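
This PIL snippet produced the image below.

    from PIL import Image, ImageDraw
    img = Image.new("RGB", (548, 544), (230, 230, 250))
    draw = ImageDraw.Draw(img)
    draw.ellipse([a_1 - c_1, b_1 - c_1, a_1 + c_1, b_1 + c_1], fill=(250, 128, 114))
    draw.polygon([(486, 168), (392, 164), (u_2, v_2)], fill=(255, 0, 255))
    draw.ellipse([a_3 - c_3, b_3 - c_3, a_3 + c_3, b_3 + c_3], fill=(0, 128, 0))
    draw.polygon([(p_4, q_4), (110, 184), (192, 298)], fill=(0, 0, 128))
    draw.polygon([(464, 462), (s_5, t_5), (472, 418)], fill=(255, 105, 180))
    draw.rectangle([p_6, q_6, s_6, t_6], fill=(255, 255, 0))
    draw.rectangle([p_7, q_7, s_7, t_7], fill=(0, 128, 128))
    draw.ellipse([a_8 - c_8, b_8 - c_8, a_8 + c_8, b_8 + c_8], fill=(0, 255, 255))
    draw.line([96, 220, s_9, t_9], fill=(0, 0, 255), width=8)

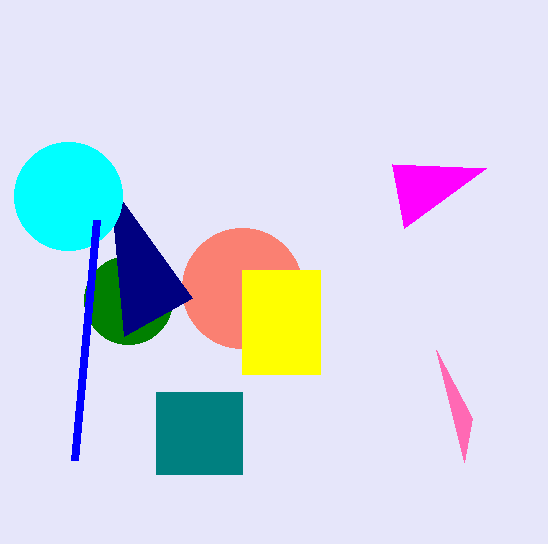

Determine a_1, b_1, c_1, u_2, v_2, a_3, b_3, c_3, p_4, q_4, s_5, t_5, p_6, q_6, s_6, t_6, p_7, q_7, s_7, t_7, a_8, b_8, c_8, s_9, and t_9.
a_1 = 242
b_1 = 288
c_1 = 60
u_2 = 404
v_2 = 228
a_3 = 128
b_3 = 300
c_3 = 44
p_4 = 124
q_4 = 336
s_5 = 436
t_5 = 350
p_6 = 242
q_6 = 270
s_6 = 320
t_6 = 374
p_7 = 156
q_7 = 392
s_7 = 242
t_7 = 474
a_8 = 68
b_8 = 196
c_8 = 54
s_9 = 74
t_9 = 460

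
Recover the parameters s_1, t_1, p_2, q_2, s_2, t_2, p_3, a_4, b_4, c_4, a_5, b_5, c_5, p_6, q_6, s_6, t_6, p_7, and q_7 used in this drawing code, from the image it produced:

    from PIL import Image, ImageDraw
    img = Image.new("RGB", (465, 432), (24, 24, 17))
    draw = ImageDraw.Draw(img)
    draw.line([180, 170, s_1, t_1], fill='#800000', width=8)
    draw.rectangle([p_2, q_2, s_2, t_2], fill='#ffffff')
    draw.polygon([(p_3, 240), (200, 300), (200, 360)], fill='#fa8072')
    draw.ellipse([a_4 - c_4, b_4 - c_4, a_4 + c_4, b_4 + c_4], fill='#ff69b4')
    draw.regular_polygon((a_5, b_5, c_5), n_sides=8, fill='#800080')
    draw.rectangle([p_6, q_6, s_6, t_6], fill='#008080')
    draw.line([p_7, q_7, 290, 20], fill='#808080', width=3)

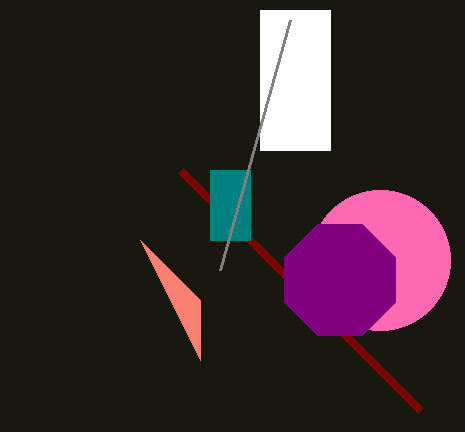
s_1 = 420; t_1 = 410; p_2 = 260; q_2 = 10; s_2 = 330; t_2 = 150; p_3 = 140; a_4 = 380; b_4 = 260; c_4 = 70; a_5 = 340; b_5 = 280; c_5 = 60; p_6 = 210; q_6 = 170; s_6 = 250; t_6 = 240; p_7 = 220; q_7 = 270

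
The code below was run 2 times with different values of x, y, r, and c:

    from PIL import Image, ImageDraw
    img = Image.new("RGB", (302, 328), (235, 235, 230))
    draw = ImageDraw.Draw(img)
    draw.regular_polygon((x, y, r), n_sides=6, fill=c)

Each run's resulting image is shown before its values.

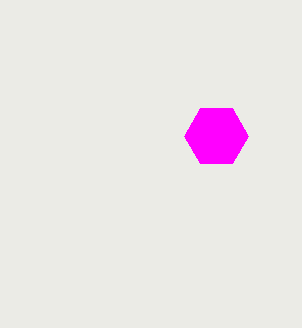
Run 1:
x = 216, y = 136, r = 32, c = 'magenta'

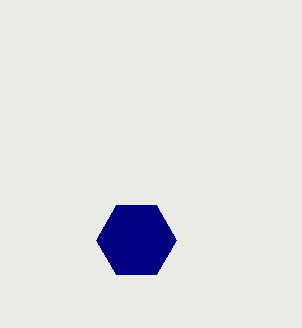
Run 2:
x = 136
y = 240
r = 40
c = 'navy'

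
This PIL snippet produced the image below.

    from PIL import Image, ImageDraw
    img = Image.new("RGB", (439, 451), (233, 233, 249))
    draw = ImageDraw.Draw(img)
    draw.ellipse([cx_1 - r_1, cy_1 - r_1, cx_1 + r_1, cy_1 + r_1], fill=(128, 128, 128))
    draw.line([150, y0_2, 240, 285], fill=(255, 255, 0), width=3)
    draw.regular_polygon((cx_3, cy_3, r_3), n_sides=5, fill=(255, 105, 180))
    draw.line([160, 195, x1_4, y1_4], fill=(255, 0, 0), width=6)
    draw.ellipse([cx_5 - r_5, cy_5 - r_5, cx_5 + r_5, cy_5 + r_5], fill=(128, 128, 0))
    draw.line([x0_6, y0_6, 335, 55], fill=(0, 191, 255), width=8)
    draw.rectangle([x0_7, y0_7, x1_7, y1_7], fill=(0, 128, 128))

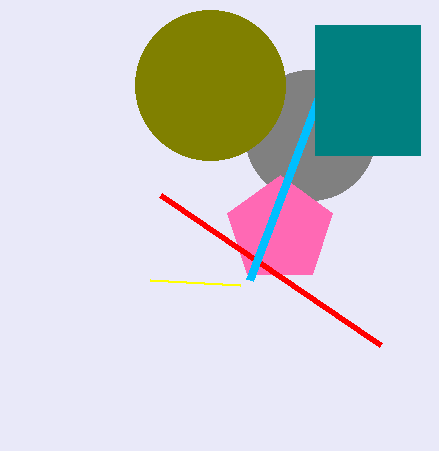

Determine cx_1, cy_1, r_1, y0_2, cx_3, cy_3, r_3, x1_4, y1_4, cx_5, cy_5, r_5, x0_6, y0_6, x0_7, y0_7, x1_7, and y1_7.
cx_1 = 310, cy_1 = 135, r_1 = 65, y0_2 = 280, cx_3 = 280, cy_3 = 230, r_3 = 55, x1_4 = 380, y1_4 = 345, cx_5 = 210, cy_5 = 85, r_5 = 75, x0_6 = 250, y0_6 = 280, x0_7 = 315, y0_7 = 25, x1_7 = 420, y1_7 = 155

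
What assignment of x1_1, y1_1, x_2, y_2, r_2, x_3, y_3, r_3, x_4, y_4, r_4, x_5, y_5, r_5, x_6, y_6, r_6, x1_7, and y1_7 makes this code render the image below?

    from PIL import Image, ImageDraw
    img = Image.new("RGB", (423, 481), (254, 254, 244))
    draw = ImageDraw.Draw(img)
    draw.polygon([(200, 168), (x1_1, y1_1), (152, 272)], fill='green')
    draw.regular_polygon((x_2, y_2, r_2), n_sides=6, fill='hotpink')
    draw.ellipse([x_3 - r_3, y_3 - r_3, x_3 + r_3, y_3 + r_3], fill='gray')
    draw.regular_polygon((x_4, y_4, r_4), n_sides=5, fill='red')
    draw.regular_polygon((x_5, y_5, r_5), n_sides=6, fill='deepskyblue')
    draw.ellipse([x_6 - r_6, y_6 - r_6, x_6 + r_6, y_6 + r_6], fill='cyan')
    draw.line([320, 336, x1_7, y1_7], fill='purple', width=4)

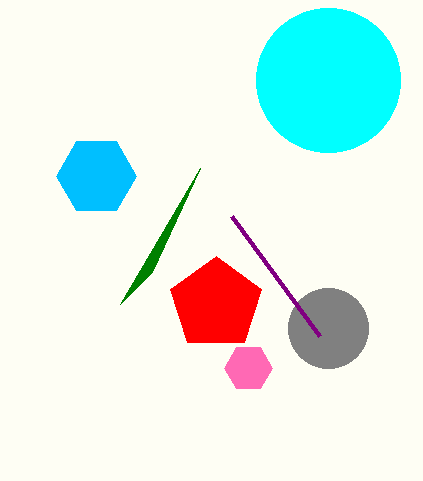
x1_1 = 120
y1_1 = 304
x_2 = 248
y_2 = 368
r_2 = 24
x_3 = 328
y_3 = 328
r_3 = 40
x_4 = 216
y_4 = 304
r_4 = 48
x_5 = 96
y_5 = 176
r_5 = 40
x_6 = 328
y_6 = 80
r_6 = 72
x1_7 = 232
y1_7 = 216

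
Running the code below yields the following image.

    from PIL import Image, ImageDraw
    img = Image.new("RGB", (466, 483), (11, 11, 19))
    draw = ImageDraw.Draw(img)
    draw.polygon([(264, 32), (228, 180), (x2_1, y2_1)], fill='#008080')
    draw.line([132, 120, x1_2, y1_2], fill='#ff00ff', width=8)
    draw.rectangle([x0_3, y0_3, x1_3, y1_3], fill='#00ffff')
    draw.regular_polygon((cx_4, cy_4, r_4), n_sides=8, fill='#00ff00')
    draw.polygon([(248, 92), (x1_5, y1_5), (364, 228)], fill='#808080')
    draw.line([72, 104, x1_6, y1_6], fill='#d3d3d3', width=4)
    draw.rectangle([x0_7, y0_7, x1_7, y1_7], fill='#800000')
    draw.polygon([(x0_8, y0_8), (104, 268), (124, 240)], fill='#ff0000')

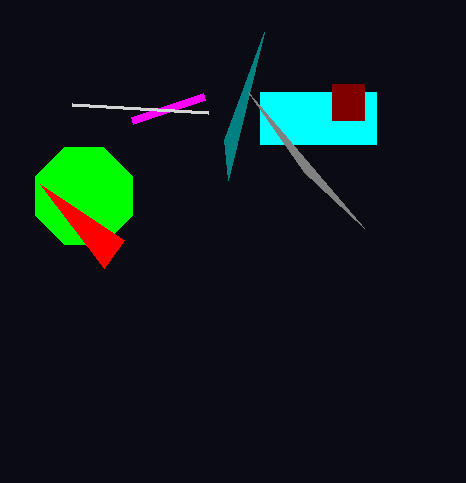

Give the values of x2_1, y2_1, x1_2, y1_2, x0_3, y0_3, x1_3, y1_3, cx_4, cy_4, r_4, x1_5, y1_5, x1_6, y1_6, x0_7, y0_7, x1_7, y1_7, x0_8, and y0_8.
x2_1 = 224; y2_1 = 140; x1_2 = 204; y1_2 = 96; x0_3 = 260; y0_3 = 92; x1_3 = 376; y1_3 = 144; cx_4 = 84; cy_4 = 196; r_4 = 52; x1_5 = 304; y1_5 = 172; x1_6 = 208; y1_6 = 112; x0_7 = 332; y0_7 = 84; x1_7 = 364; y1_7 = 120; x0_8 = 40; y0_8 = 184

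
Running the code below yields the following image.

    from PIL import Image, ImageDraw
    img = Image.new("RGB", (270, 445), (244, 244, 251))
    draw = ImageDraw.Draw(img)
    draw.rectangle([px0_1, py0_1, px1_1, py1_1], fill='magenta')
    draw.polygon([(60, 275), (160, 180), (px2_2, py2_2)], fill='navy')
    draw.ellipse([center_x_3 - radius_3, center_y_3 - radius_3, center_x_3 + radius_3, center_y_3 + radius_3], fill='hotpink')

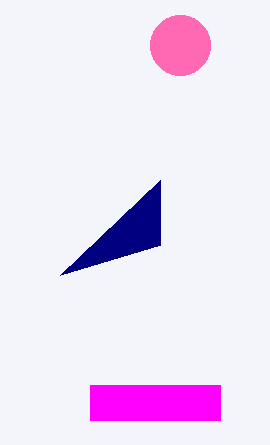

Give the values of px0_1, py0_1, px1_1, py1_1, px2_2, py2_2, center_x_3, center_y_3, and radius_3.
px0_1 = 90
py0_1 = 385
px1_1 = 220
py1_1 = 420
px2_2 = 160
py2_2 = 245
center_x_3 = 180
center_y_3 = 45
radius_3 = 30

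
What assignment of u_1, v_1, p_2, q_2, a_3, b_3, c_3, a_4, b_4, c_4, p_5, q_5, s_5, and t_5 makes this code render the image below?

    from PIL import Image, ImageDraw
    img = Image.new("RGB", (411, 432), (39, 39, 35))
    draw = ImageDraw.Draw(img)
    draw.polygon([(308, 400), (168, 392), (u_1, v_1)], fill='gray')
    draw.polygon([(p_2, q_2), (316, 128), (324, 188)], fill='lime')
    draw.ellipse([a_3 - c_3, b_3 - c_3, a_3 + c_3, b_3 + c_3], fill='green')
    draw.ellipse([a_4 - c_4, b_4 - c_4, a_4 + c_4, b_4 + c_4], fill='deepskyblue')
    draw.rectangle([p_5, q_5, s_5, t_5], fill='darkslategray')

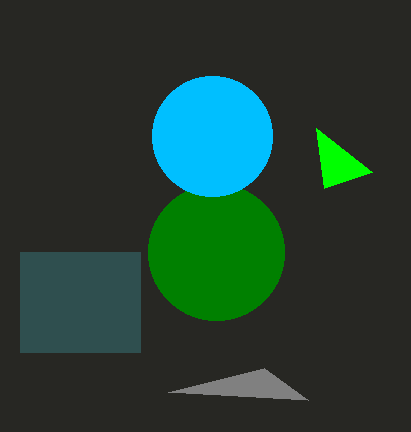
u_1 = 264, v_1 = 368, p_2 = 372, q_2 = 172, a_3 = 216, b_3 = 252, c_3 = 68, a_4 = 212, b_4 = 136, c_4 = 60, p_5 = 20, q_5 = 252, s_5 = 140, t_5 = 352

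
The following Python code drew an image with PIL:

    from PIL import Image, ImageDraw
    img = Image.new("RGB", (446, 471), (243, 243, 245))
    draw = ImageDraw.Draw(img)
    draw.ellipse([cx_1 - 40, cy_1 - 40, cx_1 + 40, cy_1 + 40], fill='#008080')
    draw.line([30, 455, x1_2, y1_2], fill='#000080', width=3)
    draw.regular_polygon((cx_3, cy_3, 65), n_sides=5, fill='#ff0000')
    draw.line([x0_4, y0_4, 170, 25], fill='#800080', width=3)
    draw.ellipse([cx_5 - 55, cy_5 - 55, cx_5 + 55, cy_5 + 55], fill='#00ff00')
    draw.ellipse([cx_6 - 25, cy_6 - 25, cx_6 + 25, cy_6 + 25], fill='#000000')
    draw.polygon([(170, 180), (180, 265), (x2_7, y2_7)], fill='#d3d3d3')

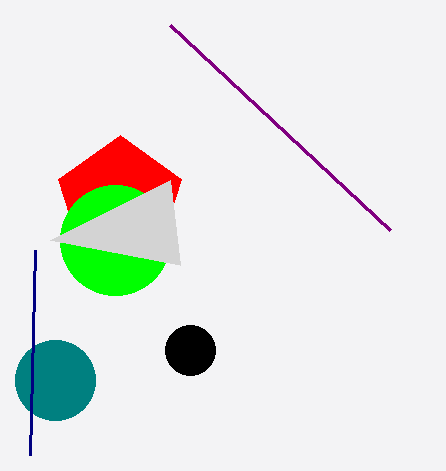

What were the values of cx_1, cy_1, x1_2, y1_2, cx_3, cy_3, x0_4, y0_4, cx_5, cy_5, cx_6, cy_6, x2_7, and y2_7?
cx_1 = 55; cy_1 = 380; x1_2 = 35; y1_2 = 250; cx_3 = 120; cy_3 = 200; x0_4 = 390; y0_4 = 230; cx_5 = 115; cy_5 = 240; cx_6 = 190; cy_6 = 350; x2_7 = 50; y2_7 = 240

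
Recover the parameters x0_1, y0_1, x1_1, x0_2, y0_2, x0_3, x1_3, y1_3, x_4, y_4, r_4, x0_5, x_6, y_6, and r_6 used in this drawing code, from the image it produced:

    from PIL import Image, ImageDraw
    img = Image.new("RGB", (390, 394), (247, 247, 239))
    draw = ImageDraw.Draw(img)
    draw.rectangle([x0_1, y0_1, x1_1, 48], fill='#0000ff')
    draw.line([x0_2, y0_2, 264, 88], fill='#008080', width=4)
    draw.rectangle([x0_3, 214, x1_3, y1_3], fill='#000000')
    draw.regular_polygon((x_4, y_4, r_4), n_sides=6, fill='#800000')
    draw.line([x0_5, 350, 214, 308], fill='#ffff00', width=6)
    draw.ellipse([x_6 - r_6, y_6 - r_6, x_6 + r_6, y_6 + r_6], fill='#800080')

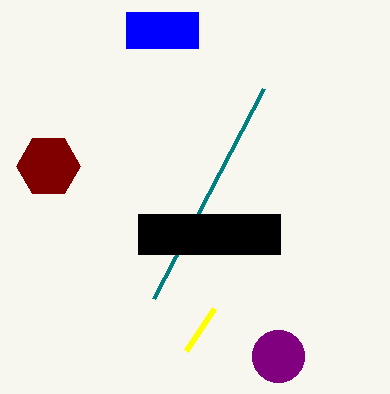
x0_1 = 126; y0_1 = 12; x1_1 = 198; x0_2 = 154; y0_2 = 298; x0_3 = 138; x1_3 = 280; y1_3 = 254; x_4 = 48; y_4 = 166; r_4 = 32; x0_5 = 186; x_6 = 278; y_6 = 356; r_6 = 26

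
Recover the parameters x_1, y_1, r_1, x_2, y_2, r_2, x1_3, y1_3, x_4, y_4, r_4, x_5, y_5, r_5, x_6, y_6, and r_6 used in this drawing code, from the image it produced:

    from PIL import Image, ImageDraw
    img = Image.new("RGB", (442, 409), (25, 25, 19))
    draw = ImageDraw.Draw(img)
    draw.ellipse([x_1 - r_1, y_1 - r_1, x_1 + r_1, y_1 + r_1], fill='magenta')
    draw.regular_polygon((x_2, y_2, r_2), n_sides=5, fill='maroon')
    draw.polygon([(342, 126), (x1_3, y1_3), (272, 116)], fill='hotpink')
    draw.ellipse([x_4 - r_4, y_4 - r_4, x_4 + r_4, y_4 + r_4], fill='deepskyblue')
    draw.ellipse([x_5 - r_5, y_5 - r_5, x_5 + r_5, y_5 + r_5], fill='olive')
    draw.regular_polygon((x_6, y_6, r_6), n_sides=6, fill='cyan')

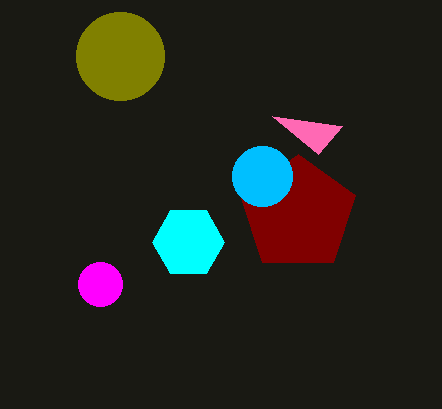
x_1 = 100, y_1 = 284, r_1 = 22, x_2 = 298, y_2 = 214, r_2 = 60, x1_3 = 318, y1_3 = 154, x_4 = 262, y_4 = 176, r_4 = 30, x_5 = 120, y_5 = 56, r_5 = 44, x_6 = 188, y_6 = 242, r_6 = 36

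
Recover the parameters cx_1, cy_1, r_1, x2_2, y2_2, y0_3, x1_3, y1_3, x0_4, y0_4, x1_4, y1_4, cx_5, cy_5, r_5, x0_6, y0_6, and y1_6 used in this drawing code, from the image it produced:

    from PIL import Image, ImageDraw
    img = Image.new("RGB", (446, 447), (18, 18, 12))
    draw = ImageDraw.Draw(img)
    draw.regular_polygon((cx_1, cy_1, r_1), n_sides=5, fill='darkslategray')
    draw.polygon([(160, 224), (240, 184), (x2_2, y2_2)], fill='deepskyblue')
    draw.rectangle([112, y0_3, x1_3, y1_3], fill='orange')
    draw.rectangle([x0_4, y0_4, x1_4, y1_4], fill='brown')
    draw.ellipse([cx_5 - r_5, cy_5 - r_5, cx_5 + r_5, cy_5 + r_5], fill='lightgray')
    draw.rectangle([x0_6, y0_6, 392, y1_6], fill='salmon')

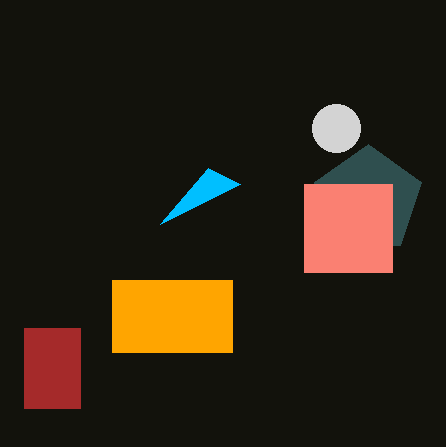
cx_1 = 368
cy_1 = 200
r_1 = 56
x2_2 = 208
y2_2 = 168
y0_3 = 280
x1_3 = 232
y1_3 = 352
x0_4 = 24
y0_4 = 328
x1_4 = 80
y1_4 = 408
cx_5 = 336
cy_5 = 128
r_5 = 24
x0_6 = 304
y0_6 = 184
y1_6 = 272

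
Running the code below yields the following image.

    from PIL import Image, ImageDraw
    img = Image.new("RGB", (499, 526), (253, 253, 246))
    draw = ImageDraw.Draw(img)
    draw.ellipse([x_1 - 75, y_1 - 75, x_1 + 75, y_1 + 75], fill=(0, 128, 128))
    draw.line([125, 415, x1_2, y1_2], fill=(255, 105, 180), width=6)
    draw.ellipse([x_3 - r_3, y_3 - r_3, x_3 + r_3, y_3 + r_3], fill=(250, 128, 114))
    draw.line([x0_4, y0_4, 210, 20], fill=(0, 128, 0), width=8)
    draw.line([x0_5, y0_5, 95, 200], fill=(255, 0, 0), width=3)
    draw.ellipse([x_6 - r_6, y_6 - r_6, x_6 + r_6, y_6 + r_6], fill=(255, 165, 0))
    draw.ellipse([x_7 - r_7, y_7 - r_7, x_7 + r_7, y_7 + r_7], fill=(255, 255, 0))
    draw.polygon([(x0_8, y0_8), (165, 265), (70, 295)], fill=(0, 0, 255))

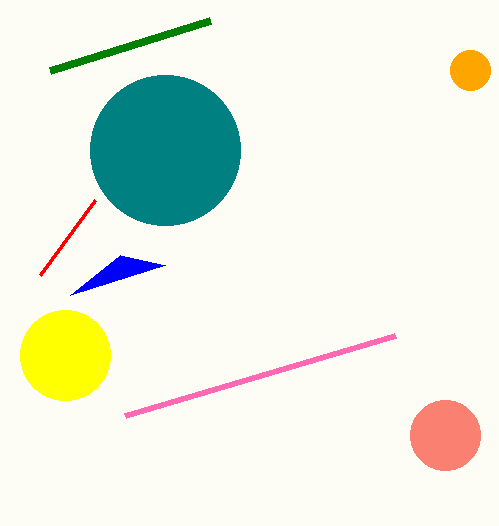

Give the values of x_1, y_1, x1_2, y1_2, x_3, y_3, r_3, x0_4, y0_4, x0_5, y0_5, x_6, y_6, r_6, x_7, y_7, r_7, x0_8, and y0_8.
x_1 = 165
y_1 = 150
x1_2 = 395
y1_2 = 335
x_3 = 445
y_3 = 435
r_3 = 35
x0_4 = 50
y0_4 = 70
x0_5 = 40
y0_5 = 275
x_6 = 470
y_6 = 70
r_6 = 20
x_7 = 65
y_7 = 355
r_7 = 45
x0_8 = 120
y0_8 = 255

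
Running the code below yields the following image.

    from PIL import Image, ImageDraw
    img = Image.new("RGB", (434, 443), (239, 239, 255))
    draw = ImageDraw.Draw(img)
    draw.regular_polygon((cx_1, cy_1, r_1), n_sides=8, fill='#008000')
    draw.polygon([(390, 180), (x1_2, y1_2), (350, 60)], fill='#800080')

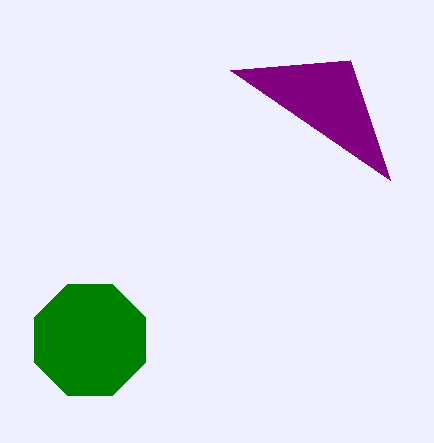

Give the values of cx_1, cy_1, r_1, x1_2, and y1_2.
cx_1 = 90, cy_1 = 340, r_1 = 60, x1_2 = 230, y1_2 = 70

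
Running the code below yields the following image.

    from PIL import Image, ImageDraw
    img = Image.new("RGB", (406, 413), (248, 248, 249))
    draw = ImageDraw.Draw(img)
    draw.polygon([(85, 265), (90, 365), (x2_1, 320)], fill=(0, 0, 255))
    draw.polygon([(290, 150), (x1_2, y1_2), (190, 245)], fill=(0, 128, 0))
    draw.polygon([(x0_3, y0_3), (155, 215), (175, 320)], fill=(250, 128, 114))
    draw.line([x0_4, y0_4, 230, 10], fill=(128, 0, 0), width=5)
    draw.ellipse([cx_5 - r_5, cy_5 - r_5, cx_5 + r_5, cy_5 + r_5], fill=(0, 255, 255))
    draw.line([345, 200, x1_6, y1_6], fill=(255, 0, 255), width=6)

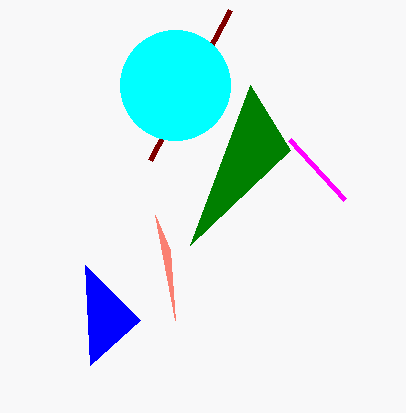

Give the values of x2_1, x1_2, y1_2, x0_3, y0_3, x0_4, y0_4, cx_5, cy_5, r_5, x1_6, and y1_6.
x2_1 = 140; x1_2 = 250; y1_2 = 85; x0_3 = 170; y0_3 = 250; x0_4 = 150; y0_4 = 160; cx_5 = 175; cy_5 = 85; r_5 = 55; x1_6 = 290; y1_6 = 140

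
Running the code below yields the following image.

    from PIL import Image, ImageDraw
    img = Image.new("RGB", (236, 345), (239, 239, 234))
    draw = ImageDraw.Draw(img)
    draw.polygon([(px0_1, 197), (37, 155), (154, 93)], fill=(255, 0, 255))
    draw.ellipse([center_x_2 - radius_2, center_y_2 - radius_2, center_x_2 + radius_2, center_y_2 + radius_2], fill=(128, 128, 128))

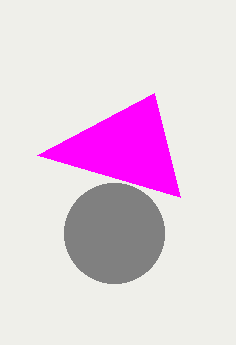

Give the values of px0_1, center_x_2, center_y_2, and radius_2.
px0_1 = 180, center_x_2 = 114, center_y_2 = 233, radius_2 = 50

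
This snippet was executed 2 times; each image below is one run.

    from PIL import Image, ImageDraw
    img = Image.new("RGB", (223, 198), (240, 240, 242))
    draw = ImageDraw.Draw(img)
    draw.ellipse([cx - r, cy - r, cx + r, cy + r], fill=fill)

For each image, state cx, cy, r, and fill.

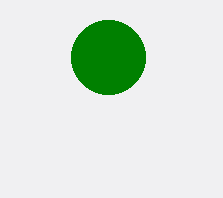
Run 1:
cx = 108; cy = 57; r = 37; fill = 'green'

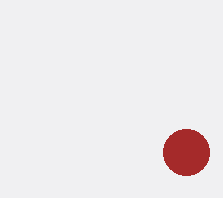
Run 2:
cx = 186, cy = 152, r = 23, fill = 'brown'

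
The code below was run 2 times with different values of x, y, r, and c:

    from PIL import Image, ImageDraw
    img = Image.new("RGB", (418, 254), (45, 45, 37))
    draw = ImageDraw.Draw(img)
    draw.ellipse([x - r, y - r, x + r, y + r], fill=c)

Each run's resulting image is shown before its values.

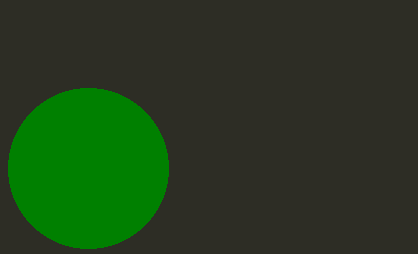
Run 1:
x = 88, y = 168, r = 80, c = 'green'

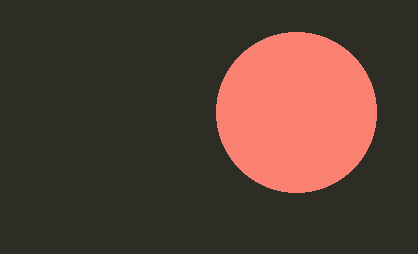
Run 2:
x = 296; y = 112; r = 80; c = 'salmon'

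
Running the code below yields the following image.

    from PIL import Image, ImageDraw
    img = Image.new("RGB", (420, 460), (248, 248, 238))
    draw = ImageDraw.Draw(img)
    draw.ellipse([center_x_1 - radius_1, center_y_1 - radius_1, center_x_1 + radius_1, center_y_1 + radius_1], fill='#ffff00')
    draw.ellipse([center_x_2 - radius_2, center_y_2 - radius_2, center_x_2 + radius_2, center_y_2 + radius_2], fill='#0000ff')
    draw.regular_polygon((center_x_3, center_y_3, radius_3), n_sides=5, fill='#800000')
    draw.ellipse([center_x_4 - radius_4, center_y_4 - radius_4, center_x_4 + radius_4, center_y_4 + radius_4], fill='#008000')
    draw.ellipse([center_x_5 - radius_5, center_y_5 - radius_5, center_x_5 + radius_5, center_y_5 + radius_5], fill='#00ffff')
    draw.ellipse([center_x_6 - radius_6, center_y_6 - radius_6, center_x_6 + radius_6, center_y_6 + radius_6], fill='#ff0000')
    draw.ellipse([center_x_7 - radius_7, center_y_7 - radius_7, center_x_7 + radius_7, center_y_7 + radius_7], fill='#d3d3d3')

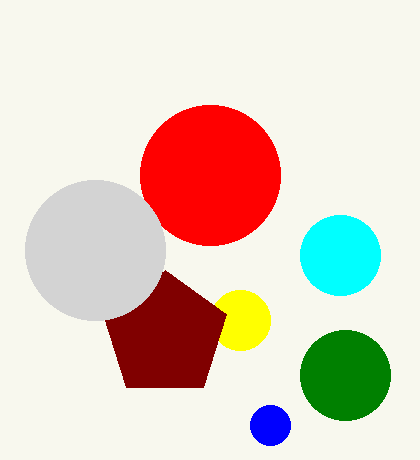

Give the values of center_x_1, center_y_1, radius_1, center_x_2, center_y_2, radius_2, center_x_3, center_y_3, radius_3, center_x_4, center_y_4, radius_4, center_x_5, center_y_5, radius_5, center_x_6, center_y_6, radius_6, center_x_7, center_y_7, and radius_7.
center_x_1 = 240
center_y_1 = 320
radius_1 = 30
center_x_2 = 270
center_y_2 = 425
radius_2 = 20
center_x_3 = 165
center_y_3 = 335
radius_3 = 65
center_x_4 = 345
center_y_4 = 375
radius_4 = 45
center_x_5 = 340
center_y_5 = 255
radius_5 = 40
center_x_6 = 210
center_y_6 = 175
radius_6 = 70
center_x_7 = 95
center_y_7 = 250
radius_7 = 70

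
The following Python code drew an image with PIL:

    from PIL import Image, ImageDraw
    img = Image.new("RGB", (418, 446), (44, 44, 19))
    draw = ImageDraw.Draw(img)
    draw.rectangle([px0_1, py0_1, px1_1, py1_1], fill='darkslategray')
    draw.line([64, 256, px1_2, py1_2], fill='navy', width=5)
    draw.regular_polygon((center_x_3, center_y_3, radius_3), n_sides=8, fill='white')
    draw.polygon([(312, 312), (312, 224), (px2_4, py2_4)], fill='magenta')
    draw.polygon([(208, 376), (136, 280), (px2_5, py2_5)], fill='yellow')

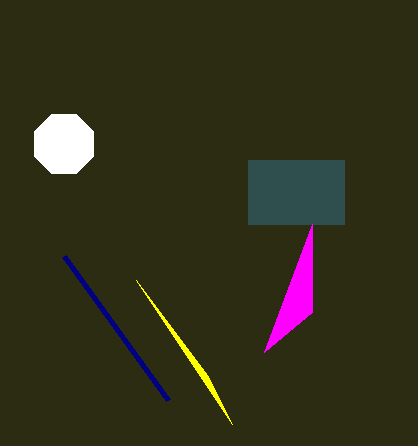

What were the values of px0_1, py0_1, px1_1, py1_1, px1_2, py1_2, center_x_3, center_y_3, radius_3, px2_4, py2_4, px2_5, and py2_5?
px0_1 = 248, py0_1 = 160, px1_1 = 344, py1_1 = 224, px1_2 = 168, py1_2 = 400, center_x_3 = 64, center_y_3 = 144, radius_3 = 32, px2_4 = 264, py2_4 = 352, px2_5 = 232, py2_5 = 424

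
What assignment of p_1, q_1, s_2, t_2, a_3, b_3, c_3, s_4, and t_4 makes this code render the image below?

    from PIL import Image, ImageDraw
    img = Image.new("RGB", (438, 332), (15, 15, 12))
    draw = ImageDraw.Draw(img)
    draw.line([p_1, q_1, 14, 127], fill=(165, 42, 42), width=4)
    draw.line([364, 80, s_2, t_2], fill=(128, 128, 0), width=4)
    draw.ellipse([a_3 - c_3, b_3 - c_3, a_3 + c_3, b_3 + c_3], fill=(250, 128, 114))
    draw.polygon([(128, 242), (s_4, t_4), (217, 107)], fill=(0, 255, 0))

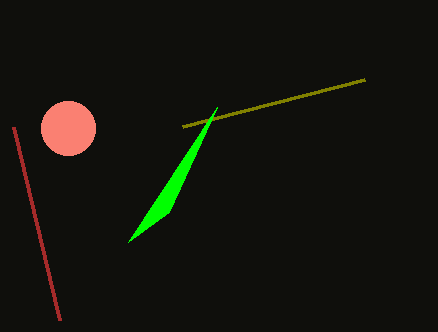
p_1 = 60; q_1 = 320; s_2 = 182; t_2 = 127; a_3 = 68; b_3 = 128; c_3 = 27; s_4 = 169; t_4 = 212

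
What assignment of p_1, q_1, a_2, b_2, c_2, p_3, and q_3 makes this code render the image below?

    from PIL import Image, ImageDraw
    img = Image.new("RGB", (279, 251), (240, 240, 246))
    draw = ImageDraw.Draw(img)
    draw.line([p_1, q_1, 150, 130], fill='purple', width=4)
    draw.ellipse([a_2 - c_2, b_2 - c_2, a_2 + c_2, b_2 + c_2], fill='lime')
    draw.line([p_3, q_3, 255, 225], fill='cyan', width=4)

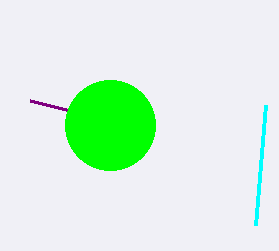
p_1 = 30
q_1 = 100
a_2 = 110
b_2 = 125
c_2 = 45
p_3 = 265
q_3 = 105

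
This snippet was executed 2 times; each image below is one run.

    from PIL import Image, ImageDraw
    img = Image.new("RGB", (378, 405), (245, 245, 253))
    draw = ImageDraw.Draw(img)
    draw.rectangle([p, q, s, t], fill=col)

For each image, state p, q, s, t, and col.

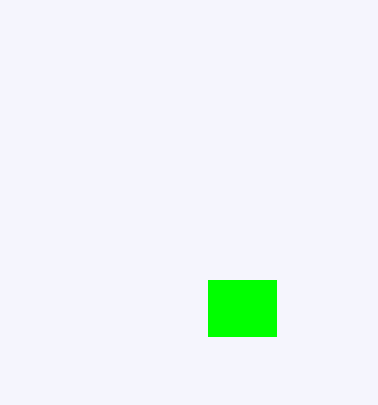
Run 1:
p = 208; q = 280; s = 276; t = 336; col = 'lime'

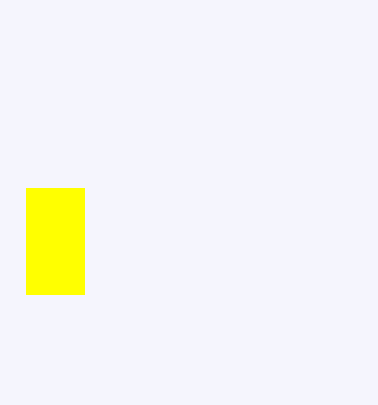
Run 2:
p = 26
q = 188
s = 84
t = 294
col = 'yellow'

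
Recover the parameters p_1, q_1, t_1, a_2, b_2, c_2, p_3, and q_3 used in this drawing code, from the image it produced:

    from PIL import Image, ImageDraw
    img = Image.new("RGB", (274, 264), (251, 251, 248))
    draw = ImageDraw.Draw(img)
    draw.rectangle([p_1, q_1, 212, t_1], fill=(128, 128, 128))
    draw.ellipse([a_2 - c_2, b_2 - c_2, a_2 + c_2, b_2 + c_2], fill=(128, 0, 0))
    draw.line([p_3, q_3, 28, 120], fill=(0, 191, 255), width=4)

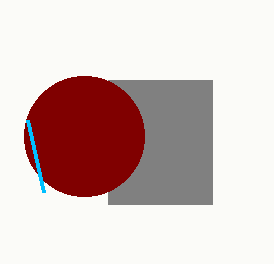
p_1 = 108
q_1 = 80
t_1 = 204
a_2 = 84
b_2 = 136
c_2 = 60
p_3 = 44
q_3 = 192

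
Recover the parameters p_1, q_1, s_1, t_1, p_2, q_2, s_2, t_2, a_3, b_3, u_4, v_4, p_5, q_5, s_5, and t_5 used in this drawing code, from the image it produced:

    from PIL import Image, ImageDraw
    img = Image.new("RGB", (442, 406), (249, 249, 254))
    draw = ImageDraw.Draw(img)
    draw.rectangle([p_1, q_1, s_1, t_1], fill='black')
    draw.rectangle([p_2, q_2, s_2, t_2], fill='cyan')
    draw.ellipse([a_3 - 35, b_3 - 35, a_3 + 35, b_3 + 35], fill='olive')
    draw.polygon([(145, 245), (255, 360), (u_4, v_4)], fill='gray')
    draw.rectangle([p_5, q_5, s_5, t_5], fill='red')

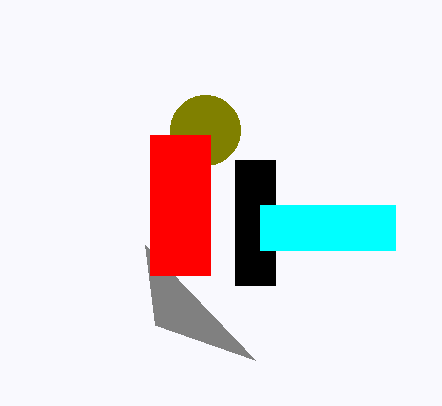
p_1 = 235
q_1 = 160
s_1 = 275
t_1 = 285
p_2 = 260
q_2 = 205
s_2 = 395
t_2 = 250
a_3 = 205
b_3 = 130
u_4 = 155
v_4 = 325
p_5 = 150
q_5 = 135
s_5 = 210
t_5 = 275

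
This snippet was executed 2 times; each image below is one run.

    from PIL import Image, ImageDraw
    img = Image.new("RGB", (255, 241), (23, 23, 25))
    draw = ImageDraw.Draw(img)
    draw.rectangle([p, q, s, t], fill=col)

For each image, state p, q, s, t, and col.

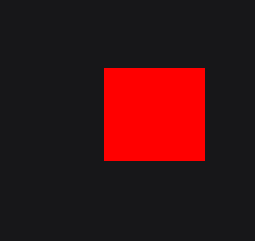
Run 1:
p = 104; q = 68; s = 204; t = 160; col = 'red'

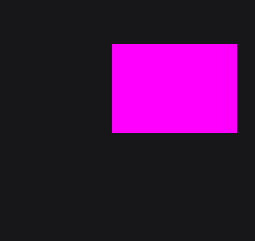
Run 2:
p = 112, q = 44, s = 236, t = 132, col = 'magenta'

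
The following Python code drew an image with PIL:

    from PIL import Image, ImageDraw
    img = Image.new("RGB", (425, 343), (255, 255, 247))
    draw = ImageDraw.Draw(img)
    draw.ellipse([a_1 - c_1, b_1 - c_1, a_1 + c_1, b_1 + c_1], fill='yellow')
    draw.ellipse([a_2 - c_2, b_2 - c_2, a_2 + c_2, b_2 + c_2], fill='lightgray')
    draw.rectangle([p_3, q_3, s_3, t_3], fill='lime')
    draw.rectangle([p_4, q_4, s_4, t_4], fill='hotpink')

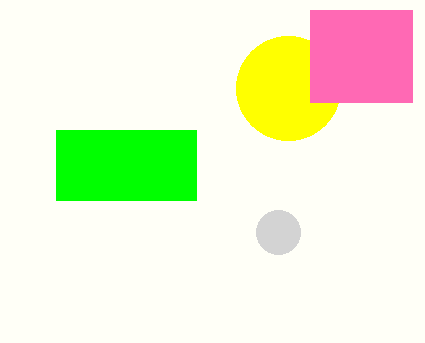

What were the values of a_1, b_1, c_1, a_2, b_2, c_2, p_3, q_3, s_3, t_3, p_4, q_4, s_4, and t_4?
a_1 = 288, b_1 = 88, c_1 = 52, a_2 = 278, b_2 = 232, c_2 = 22, p_3 = 56, q_3 = 130, s_3 = 196, t_3 = 200, p_4 = 310, q_4 = 10, s_4 = 412, t_4 = 102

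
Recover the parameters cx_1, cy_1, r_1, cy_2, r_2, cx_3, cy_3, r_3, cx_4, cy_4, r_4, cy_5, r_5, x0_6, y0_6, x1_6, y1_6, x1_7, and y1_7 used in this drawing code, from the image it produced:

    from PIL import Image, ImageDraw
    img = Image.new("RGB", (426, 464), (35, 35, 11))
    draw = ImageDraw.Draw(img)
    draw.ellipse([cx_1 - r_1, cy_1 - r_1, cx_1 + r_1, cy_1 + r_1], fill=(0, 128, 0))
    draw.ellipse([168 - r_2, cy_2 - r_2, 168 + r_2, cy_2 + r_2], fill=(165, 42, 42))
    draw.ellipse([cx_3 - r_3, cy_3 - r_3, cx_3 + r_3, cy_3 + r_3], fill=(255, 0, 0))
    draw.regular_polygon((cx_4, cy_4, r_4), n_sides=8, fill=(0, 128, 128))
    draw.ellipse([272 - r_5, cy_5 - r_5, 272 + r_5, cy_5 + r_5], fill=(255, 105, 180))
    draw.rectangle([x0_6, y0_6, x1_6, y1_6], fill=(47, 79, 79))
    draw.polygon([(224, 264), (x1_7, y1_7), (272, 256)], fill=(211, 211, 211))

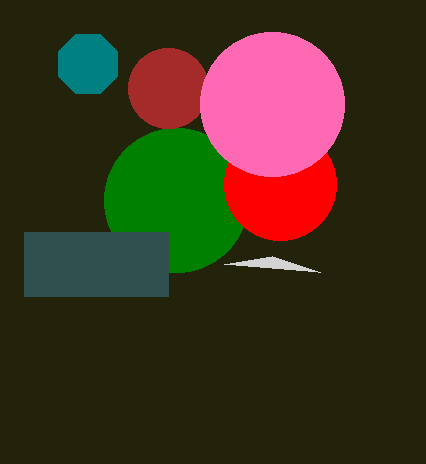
cx_1 = 176, cy_1 = 200, r_1 = 72, cy_2 = 88, r_2 = 40, cx_3 = 280, cy_3 = 184, r_3 = 56, cx_4 = 88, cy_4 = 64, r_4 = 32, cy_5 = 104, r_5 = 72, x0_6 = 24, y0_6 = 232, x1_6 = 168, y1_6 = 296, x1_7 = 320, y1_7 = 272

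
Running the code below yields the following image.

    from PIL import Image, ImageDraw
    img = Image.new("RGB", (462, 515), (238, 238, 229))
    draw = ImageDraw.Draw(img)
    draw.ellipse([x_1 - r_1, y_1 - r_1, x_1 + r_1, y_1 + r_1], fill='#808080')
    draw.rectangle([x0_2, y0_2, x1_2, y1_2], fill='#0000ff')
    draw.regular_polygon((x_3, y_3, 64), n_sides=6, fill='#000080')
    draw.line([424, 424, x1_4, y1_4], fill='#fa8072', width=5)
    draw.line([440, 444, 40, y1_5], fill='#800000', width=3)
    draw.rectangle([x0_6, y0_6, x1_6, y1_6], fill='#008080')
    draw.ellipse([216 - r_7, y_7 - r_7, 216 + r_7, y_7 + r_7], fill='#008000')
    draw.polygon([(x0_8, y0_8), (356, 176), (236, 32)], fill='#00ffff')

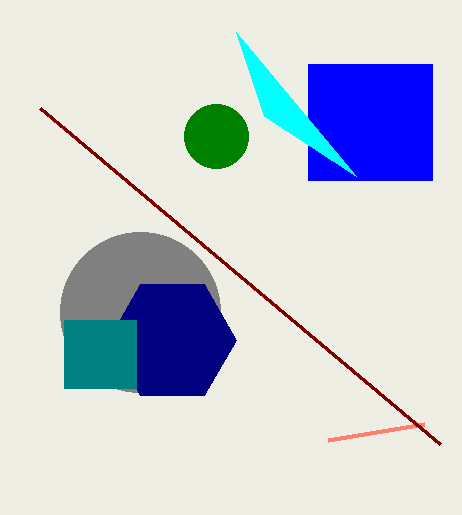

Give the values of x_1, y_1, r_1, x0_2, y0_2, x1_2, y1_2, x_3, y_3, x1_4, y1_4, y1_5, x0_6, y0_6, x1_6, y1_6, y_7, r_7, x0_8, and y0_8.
x_1 = 140
y_1 = 312
r_1 = 80
x0_2 = 308
y0_2 = 64
x1_2 = 432
y1_2 = 180
x_3 = 172
y_3 = 340
x1_4 = 328
y1_4 = 440
y1_5 = 108
x0_6 = 64
y0_6 = 320
x1_6 = 136
y1_6 = 388
y_7 = 136
r_7 = 32
x0_8 = 264
y0_8 = 116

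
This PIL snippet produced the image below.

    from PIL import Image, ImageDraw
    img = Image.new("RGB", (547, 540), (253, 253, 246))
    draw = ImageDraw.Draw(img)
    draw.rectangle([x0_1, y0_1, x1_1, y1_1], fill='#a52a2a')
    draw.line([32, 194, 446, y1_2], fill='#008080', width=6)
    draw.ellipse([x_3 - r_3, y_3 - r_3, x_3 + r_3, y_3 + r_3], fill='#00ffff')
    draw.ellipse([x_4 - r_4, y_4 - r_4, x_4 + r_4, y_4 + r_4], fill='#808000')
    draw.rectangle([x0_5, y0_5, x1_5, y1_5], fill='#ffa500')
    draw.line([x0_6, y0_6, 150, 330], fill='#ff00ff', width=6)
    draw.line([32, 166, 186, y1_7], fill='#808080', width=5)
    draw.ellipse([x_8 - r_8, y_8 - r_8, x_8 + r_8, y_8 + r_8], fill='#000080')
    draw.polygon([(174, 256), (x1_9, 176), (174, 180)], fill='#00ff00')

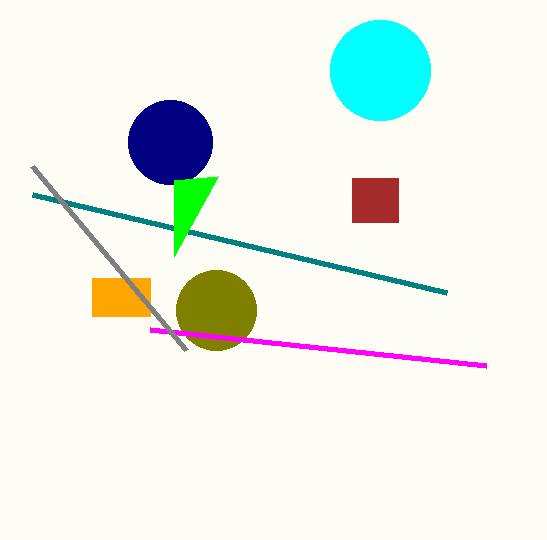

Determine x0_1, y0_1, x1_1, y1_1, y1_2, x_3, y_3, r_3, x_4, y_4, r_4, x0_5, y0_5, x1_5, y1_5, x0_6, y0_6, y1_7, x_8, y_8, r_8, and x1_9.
x0_1 = 352; y0_1 = 178; x1_1 = 398; y1_1 = 222; y1_2 = 292; x_3 = 380; y_3 = 70; r_3 = 50; x_4 = 216; y_4 = 310; r_4 = 40; x0_5 = 92; y0_5 = 278; x1_5 = 150; y1_5 = 316; x0_6 = 486; y0_6 = 366; y1_7 = 350; x_8 = 170; y_8 = 142; r_8 = 42; x1_9 = 218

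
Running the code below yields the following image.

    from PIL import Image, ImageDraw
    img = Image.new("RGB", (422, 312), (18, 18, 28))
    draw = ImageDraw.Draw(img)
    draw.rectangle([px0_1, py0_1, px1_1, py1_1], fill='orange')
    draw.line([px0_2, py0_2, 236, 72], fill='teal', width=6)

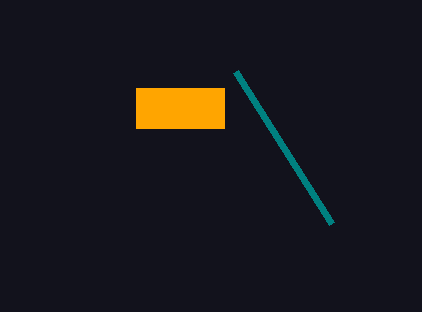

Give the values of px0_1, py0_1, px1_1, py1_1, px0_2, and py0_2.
px0_1 = 136; py0_1 = 88; px1_1 = 224; py1_1 = 128; px0_2 = 332; py0_2 = 224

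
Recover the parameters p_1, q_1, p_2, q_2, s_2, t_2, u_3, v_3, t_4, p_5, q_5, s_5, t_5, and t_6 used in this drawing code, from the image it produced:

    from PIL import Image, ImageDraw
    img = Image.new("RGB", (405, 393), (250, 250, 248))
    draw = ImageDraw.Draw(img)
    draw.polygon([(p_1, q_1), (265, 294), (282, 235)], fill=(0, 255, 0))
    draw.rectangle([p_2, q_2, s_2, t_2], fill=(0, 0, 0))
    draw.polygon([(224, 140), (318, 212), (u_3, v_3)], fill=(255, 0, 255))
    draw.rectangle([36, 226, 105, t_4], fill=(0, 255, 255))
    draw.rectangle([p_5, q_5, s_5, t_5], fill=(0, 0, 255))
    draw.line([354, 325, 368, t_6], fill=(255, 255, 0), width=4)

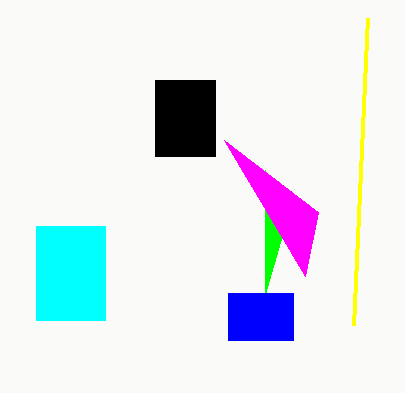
p_1 = 265, q_1 = 170, p_2 = 155, q_2 = 80, s_2 = 215, t_2 = 156, u_3 = 305, v_3 = 276, t_4 = 320, p_5 = 228, q_5 = 293, s_5 = 293, t_5 = 340, t_6 = 18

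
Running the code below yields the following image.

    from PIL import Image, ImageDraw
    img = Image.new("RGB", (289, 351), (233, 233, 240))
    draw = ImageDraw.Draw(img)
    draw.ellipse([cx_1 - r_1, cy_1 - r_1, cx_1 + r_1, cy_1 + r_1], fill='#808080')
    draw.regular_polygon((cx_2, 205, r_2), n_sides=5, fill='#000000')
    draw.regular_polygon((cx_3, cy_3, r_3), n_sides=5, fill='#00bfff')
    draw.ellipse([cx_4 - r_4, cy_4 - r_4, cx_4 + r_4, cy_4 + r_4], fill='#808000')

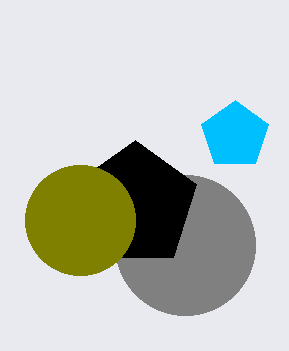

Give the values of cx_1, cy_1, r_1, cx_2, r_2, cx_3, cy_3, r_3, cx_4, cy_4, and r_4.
cx_1 = 185; cy_1 = 245; r_1 = 70; cx_2 = 135; r_2 = 65; cx_3 = 235; cy_3 = 135; r_3 = 35; cx_4 = 80; cy_4 = 220; r_4 = 55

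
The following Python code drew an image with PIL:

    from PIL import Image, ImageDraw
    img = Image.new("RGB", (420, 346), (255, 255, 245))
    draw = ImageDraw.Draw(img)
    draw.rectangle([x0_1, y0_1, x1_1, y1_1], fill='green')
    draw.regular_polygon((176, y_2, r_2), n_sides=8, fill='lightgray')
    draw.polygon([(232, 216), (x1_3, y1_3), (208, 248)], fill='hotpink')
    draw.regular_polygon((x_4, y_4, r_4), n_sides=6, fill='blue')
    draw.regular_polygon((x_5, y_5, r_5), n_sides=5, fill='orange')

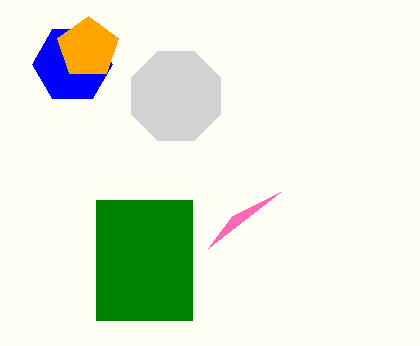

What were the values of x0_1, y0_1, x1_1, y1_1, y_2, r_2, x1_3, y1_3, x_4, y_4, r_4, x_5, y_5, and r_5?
x0_1 = 96, y0_1 = 200, x1_1 = 192, y1_1 = 320, y_2 = 96, r_2 = 48, x1_3 = 280, y1_3 = 192, x_4 = 72, y_4 = 64, r_4 = 40, x_5 = 88, y_5 = 48, r_5 = 32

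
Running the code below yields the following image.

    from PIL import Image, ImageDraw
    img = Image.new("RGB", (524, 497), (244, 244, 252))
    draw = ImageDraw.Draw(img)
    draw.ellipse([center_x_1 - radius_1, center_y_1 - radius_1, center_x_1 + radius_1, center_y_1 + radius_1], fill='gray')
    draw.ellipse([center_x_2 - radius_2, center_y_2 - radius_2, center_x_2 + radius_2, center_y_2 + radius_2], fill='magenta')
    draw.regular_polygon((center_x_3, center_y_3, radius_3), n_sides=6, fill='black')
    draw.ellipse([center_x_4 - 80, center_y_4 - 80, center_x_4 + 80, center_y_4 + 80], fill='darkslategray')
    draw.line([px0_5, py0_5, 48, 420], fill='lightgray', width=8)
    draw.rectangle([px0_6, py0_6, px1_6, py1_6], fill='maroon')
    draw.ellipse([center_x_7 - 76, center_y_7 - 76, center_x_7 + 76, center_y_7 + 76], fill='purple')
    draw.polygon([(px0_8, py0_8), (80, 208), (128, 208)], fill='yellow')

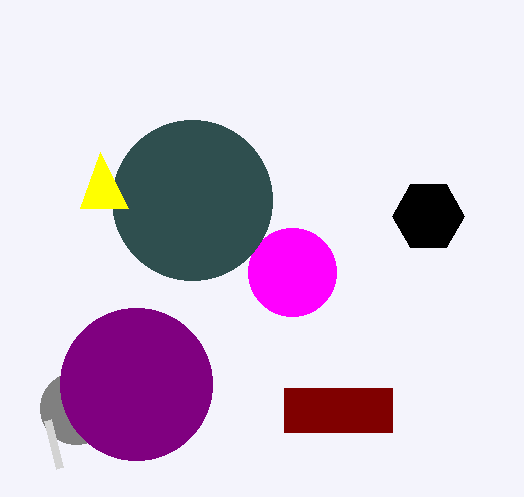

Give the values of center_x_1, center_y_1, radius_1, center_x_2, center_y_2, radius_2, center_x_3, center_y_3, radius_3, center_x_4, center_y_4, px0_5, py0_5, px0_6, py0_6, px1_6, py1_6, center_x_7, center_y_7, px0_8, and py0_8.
center_x_1 = 76, center_y_1 = 408, radius_1 = 36, center_x_2 = 292, center_y_2 = 272, radius_2 = 44, center_x_3 = 428, center_y_3 = 216, radius_3 = 36, center_x_4 = 192, center_y_4 = 200, px0_5 = 60, py0_5 = 468, px0_6 = 284, py0_6 = 388, px1_6 = 392, py1_6 = 432, center_x_7 = 136, center_y_7 = 384, px0_8 = 100, py0_8 = 152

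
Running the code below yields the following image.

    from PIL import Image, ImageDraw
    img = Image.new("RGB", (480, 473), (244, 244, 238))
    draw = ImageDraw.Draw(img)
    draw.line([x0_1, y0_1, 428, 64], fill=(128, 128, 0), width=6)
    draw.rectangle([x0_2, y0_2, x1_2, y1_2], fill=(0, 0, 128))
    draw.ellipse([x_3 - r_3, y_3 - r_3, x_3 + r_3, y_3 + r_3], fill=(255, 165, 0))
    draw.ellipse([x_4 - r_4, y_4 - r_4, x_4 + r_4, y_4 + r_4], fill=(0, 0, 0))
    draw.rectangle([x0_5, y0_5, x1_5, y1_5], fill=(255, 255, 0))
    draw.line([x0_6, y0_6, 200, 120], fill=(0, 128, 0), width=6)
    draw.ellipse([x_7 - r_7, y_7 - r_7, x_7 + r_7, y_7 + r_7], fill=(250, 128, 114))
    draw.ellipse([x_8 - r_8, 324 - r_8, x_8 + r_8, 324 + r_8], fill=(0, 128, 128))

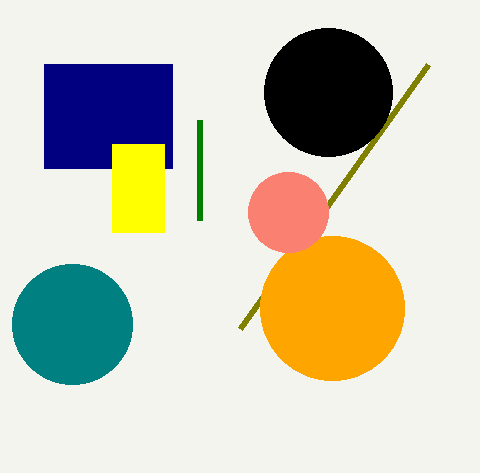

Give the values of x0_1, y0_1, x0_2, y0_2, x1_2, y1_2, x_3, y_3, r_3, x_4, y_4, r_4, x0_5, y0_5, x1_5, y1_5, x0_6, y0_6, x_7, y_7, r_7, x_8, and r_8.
x0_1 = 240
y0_1 = 328
x0_2 = 44
y0_2 = 64
x1_2 = 172
y1_2 = 168
x_3 = 332
y_3 = 308
r_3 = 72
x_4 = 328
y_4 = 92
r_4 = 64
x0_5 = 112
y0_5 = 144
x1_5 = 164
y1_5 = 232
x0_6 = 200
y0_6 = 220
x_7 = 288
y_7 = 212
r_7 = 40
x_8 = 72
r_8 = 60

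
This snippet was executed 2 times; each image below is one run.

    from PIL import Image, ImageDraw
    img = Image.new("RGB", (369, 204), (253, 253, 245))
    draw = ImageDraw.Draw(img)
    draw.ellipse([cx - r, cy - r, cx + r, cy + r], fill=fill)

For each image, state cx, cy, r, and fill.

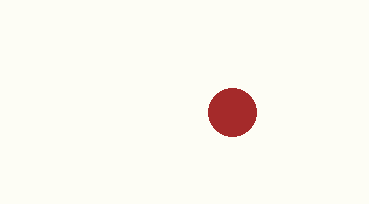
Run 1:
cx = 232; cy = 112; r = 24; fill = 'brown'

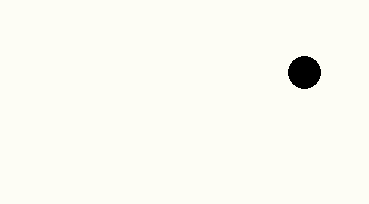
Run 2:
cx = 304, cy = 72, r = 16, fill = 'black'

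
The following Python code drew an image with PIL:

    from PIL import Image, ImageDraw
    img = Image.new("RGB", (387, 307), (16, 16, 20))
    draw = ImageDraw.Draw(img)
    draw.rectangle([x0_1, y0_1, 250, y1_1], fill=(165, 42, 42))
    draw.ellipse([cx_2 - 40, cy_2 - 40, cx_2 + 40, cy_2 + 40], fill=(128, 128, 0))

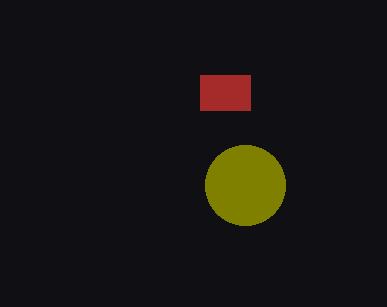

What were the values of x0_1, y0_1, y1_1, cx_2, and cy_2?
x0_1 = 200, y0_1 = 75, y1_1 = 110, cx_2 = 245, cy_2 = 185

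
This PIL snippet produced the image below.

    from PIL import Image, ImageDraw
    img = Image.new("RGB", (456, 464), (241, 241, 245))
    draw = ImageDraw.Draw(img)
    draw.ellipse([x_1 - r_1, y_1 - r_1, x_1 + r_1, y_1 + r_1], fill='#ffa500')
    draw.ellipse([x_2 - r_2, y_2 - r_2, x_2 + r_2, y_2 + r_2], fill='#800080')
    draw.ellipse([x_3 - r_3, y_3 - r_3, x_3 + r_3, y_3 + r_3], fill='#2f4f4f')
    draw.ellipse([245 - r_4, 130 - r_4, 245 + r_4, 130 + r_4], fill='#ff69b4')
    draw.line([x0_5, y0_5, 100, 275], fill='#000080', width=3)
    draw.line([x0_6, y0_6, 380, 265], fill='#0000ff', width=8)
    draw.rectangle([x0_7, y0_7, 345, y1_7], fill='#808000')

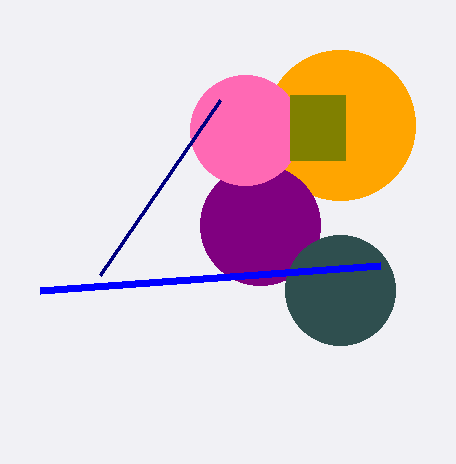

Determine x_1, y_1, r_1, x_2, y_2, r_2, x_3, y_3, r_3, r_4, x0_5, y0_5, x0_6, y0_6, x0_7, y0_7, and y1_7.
x_1 = 340
y_1 = 125
r_1 = 75
x_2 = 260
y_2 = 225
r_2 = 60
x_3 = 340
y_3 = 290
r_3 = 55
r_4 = 55
x0_5 = 220
y0_5 = 100
x0_6 = 40
y0_6 = 290
x0_7 = 290
y0_7 = 95
y1_7 = 160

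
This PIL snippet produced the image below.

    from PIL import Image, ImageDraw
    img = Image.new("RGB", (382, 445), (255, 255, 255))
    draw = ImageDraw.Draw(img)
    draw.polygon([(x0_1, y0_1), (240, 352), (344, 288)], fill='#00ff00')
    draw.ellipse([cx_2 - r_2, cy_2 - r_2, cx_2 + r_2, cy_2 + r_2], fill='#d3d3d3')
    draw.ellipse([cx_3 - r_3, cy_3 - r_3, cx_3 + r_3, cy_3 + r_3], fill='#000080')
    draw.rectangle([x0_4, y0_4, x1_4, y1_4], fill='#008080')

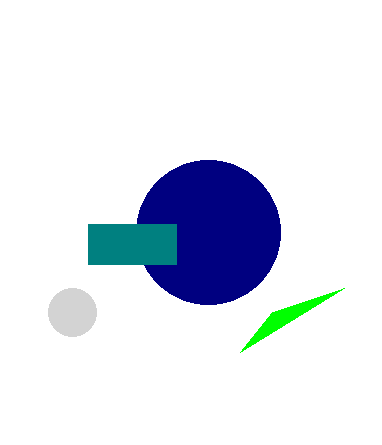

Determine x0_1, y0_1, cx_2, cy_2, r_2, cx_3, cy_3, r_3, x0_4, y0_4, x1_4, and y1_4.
x0_1 = 272
y0_1 = 312
cx_2 = 72
cy_2 = 312
r_2 = 24
cx_3 = 208
cy_3 = 232
r_3 = 72
x0_4 = 88
y0_4 = 224
x1_4 = 176
y1_4 = 264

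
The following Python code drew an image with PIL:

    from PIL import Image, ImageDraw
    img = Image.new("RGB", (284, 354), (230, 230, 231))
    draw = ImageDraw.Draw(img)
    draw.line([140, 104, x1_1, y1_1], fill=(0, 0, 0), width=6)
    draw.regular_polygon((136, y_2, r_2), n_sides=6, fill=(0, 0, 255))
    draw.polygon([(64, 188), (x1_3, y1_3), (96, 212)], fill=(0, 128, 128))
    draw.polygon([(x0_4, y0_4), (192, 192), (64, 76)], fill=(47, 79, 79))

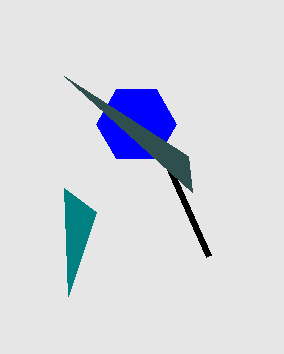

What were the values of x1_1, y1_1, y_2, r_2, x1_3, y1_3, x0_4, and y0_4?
x1_1 = 208
y1_1 = 256
y_2 = 124
r_2 = 40
x1_3 = 68
y1_3 = 296
x0_4 = 188
y0_4 = 156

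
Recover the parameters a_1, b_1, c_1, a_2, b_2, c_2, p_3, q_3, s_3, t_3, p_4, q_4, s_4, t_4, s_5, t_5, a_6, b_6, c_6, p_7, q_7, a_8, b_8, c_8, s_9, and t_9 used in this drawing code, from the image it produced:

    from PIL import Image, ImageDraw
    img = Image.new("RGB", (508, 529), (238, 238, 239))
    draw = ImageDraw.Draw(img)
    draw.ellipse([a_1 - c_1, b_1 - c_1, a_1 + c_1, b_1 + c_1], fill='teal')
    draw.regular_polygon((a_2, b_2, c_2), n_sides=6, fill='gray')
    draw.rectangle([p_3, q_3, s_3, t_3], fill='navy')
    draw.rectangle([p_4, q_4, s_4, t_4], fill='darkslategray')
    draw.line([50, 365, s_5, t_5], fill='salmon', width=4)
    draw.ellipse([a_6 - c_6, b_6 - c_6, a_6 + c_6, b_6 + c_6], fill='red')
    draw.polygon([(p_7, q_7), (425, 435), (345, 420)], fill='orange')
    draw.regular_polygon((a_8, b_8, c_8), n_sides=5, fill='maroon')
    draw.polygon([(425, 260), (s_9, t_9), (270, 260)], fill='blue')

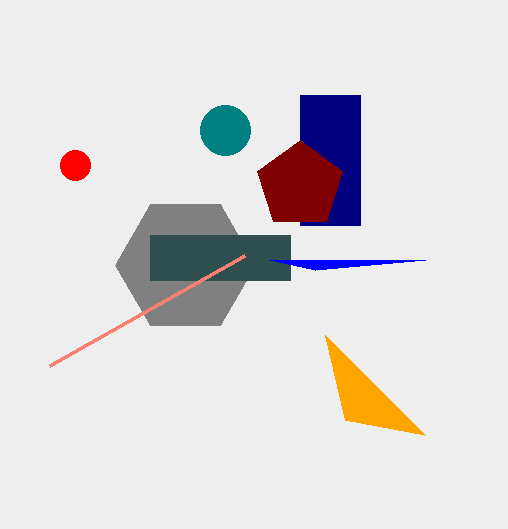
a_1 = 225; b_1 = 130; c_1 = 25; a_2 = 185; b_2 = 265; c_2 = 70; p_3 = 300; q_3 = 95; s_3 = 360; t_3 = 225; p_4 = 150; q_4 = 235; s_4 = 290; t_4 = 280; s_5 = 245; t_5 = 255; a_6 = 75; b_6 = 165; c_6 = 15; p_7 = 325; q_7 = 335; a_8 = 300; b_8 = 185; c_8 = 45; s_9 = 315; t_9 = 270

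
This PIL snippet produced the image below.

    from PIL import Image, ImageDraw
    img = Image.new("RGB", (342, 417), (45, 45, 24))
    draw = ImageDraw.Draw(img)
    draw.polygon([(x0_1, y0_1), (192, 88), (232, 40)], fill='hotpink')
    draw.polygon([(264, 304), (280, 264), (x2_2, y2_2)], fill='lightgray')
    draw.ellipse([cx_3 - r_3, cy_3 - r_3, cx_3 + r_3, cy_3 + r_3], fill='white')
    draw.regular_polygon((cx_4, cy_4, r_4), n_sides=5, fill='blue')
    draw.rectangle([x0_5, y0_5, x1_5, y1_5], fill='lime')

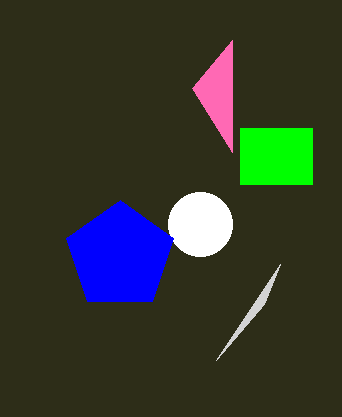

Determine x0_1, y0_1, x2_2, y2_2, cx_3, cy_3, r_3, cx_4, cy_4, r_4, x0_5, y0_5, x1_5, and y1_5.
x0_1 = 232
y0_1 = 152
x2_2 = 216
y2_2 = 360
cx_3 = 200
cy_3 = 224
r_3 = 32
cx_4 = 120
cy_4 = 256
r_4 = 56
x0_5 = 240
y0_5 = 128
x1_5 = 312
y1_5 = 184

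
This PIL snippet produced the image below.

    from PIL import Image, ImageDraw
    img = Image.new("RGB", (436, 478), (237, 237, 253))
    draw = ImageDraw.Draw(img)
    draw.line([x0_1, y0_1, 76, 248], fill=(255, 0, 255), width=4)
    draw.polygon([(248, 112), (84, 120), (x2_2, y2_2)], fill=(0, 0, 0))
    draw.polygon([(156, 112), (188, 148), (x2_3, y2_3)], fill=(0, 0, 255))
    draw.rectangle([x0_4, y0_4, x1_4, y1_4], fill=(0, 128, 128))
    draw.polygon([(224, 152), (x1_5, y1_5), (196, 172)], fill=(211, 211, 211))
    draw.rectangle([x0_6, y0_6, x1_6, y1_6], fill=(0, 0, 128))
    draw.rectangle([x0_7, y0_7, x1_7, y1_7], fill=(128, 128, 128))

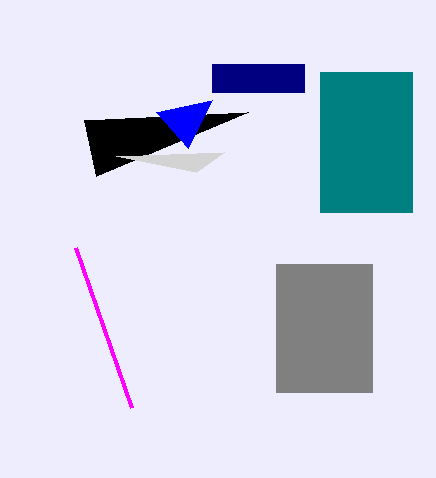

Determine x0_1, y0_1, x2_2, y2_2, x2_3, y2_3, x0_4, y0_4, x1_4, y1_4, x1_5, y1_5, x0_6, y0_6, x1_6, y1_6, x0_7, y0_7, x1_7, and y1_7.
x0_1 = 132
y0_1 = 408
x2_2 = 96
y2_2 = 176
x2_3 = 212
y2_3 = 100
x0_4 = 320
y0_4 = 72
x1_4 = 412
y1_4 = 212
x1_5 = 116
y1_5 = 156
x0_6 = 212
y0_6 = 64
x1_6 = 304
y1_6 = 92
x0_7 = 276
y0_7 = 264
x1_7 = 372
y1_7 = 392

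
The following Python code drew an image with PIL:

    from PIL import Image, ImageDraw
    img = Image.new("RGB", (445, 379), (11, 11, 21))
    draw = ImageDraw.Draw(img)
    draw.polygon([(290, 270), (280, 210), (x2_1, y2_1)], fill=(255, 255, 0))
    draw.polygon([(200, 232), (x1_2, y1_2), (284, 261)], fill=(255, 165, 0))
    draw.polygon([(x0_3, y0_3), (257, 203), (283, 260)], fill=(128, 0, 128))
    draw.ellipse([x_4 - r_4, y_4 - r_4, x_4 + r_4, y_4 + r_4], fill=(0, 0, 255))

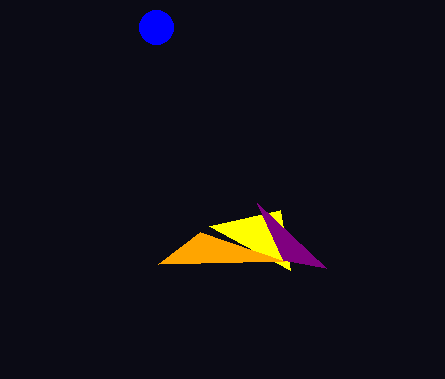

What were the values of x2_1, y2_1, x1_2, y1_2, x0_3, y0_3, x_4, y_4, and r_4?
x2_1 = 209; y2_1 = 226; x1_2 = 158; y1_2 = 264; x0_3 = 326; y0_3 = 268; x_4 = 156; y_4 = 27; r_4 = 17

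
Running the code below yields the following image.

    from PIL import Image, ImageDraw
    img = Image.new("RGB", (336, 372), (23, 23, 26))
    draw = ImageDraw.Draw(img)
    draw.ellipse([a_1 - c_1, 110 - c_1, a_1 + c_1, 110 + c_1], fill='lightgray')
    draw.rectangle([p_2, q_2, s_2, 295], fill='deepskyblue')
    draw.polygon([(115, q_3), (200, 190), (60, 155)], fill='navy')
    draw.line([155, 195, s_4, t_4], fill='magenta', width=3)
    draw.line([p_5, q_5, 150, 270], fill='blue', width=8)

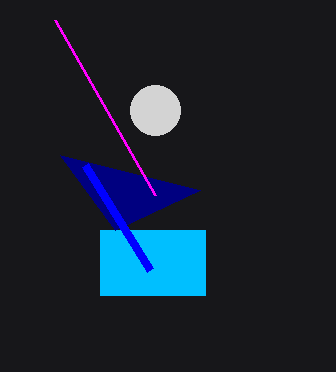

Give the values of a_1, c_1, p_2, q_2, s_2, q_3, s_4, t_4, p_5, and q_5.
a_1 = 155
c_1 = 25
p_2 = 100
q_2 = 230
s_2 = 205
q_3 = 230
s_4 = 55
t_4 = 20
p_5 = 85
q_5 = 165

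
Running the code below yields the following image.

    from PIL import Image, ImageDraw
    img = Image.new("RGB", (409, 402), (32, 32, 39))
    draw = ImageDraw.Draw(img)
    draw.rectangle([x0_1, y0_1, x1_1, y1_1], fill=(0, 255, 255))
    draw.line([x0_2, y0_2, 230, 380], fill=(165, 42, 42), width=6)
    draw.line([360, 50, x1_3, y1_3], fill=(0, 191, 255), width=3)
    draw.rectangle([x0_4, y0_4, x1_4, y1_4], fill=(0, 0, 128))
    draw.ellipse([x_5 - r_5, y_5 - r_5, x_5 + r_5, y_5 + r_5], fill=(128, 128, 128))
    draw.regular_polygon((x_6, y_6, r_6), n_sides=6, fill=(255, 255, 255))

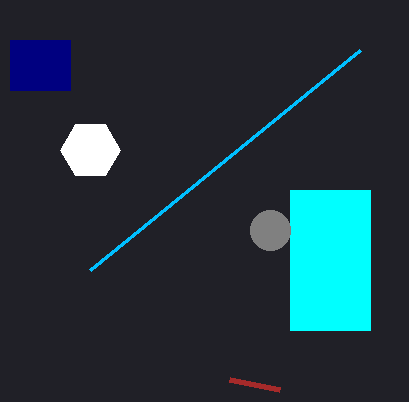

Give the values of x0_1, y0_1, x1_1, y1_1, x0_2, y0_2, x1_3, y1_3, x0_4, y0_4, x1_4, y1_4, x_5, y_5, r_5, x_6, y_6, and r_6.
x0_1 = 290, y0_1 = 190, x1_1 = 370, y1_1 = 330, x0_2 = 280, y0_2 = 390, x1_3 = 90, y1_3 = 270, x0_4 = 10, y0_4 = 40, x1_4 = 70, y1_4 = 90, x_5 = 270, y_5 = 230, r_5 = 20, x_6 = 90, y_6 = 150, r_6 = 30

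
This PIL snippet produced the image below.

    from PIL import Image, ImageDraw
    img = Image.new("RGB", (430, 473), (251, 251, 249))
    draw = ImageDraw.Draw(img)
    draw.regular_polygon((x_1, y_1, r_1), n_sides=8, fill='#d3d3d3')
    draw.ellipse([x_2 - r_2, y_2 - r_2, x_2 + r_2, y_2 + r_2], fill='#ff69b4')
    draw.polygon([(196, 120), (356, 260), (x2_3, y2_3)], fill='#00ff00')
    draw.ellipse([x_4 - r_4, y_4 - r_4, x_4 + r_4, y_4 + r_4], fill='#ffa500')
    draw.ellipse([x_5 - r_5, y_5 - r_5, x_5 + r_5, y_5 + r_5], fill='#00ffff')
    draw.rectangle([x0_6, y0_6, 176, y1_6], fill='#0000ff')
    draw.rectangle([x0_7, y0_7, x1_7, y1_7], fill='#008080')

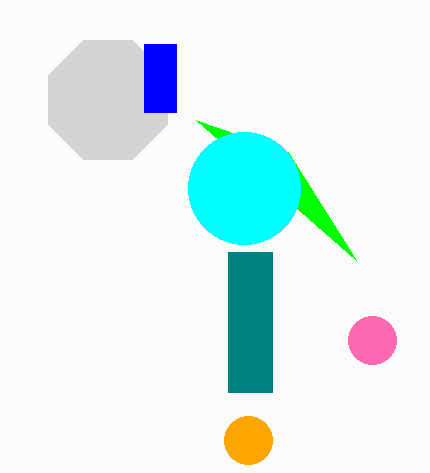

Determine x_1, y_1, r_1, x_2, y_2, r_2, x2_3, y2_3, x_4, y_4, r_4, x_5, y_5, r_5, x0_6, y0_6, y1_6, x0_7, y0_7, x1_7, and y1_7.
x_1 = 108
y_1 = 100
r_1 = 64
x_2 = 372
y_2 = 340
r_2 = 24
x2_3 = 288
y2_3 = 152
x_4 = 248
y_4 = 440
r_4 = 24
x_5 = 244
y_5 = 188
r_5 = 56
x0_6 = 144
y0_6 = 44
y1_6 = 112
x0_7 = 228
y0_7 = 252
x1_7 = 272
y1_7 = 392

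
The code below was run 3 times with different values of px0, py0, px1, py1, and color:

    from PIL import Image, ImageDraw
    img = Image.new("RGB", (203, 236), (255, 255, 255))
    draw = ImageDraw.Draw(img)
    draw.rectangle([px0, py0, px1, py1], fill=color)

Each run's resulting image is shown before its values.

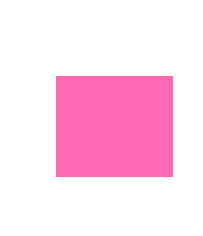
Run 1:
px0 = 56, py0 = 76, px1 = 172, py1 = 176, color = 'hotpink'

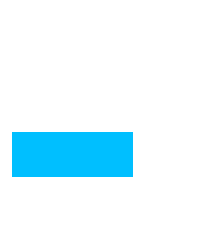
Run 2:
px0 = 12; py0 = 132; px1 = 132; py1 = 176; color = 'deepskyblue'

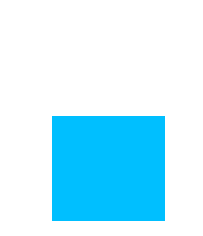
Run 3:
px0 = 52, py0 = 116, px1 = 164, py1 = 220, color = 'deepskyblue'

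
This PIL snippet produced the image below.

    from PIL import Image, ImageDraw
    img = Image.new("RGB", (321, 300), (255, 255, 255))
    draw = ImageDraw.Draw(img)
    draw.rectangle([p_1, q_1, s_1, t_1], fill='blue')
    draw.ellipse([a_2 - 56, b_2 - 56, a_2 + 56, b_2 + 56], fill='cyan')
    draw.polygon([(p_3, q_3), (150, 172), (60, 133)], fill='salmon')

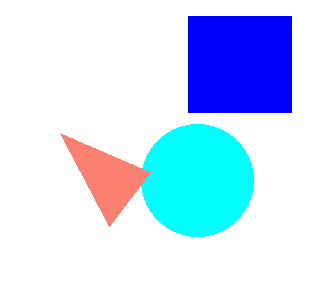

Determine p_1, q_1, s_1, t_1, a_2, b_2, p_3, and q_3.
p_1 = 188
q_1 = 16
s_1 = 291
t_1 = 112
a_2 = 197
b_2 = 180
p_3 = 109
q_3 = 226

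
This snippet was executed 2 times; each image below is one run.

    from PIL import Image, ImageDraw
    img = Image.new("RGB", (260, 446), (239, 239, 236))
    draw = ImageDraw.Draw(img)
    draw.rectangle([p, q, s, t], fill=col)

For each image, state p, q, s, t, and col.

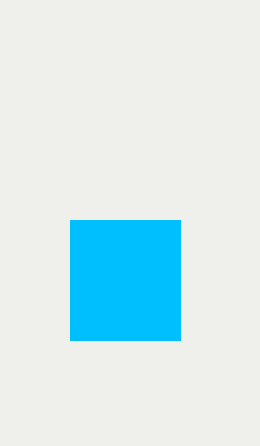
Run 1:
p = 70, q = 220, s = 180, t = 340, col = 'deepskyblue'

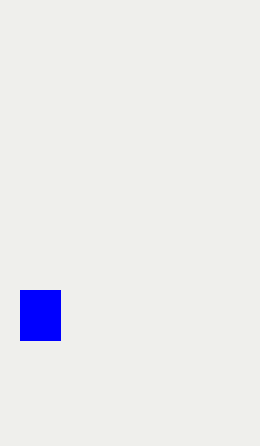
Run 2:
p = 20; q = 290; s = 60; t = 340; col = 'blue'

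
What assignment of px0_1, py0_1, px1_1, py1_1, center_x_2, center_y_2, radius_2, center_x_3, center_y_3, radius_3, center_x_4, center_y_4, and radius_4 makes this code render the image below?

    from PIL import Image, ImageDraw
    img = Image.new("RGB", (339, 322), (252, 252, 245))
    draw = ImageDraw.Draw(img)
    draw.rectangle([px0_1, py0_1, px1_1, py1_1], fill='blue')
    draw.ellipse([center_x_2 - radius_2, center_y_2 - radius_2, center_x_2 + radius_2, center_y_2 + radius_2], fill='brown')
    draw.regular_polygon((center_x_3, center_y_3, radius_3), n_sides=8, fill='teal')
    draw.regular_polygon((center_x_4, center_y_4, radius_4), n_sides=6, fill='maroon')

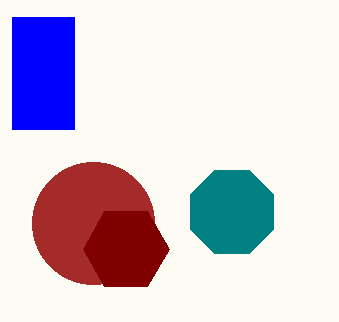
px0_1 = 12
py0_1 = 17
px1_1 = 74
py1_1 = 129
center_x_2 = 93
center_y_2 = 223
radius_2 = 61
center_x_3 = 232
center_y_3 = 212
radius_3 = 45
center_x_4 = 126
center_y_4 = 249
radius_4 = 43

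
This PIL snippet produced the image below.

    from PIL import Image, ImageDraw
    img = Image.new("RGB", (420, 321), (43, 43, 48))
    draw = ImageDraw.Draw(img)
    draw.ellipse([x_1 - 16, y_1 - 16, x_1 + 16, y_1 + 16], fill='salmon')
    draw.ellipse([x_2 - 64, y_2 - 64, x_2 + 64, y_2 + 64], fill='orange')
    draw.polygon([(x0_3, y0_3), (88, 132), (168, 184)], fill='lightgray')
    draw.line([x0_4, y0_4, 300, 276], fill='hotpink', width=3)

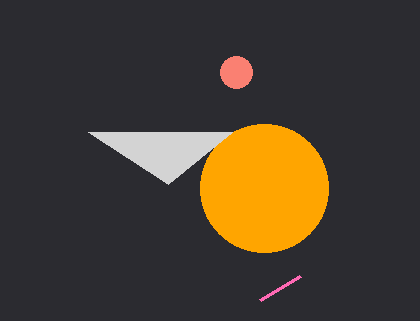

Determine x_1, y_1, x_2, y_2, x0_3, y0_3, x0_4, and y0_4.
x_1 = 236, y_1 = 72, x_2 = 264, y_2 = 188, x0_3 = 232, y0_3 = 132, x0_4 = 260, y0_4 = 300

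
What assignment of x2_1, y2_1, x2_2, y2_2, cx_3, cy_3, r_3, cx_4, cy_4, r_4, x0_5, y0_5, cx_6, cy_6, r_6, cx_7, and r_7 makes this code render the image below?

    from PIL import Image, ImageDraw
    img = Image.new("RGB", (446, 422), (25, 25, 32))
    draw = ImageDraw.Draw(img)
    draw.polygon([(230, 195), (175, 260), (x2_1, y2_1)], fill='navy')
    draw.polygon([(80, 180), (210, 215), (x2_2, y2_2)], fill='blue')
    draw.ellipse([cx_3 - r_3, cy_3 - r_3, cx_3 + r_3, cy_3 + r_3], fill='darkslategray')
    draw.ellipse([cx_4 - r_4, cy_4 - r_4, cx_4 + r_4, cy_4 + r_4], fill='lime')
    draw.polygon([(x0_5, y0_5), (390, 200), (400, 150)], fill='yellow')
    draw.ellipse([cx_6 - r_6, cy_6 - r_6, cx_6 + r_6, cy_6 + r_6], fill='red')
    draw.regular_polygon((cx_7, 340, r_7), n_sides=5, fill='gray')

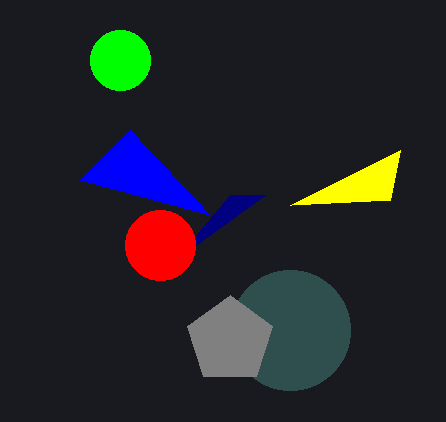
x2_1 = 265, y2_1 = 195, x2_2 = 130, y2_2 = 130, cx_3 = 290, cy_3 = 330, r_3 = 60, cx_4 = 120, cy_4 = 60, r_4 = 30, x0_5 = 290, y0_5 = 205, cx_6 = 160, cy_6 = 245, r_6 = 35, cx_7 = 230, r_7 = 45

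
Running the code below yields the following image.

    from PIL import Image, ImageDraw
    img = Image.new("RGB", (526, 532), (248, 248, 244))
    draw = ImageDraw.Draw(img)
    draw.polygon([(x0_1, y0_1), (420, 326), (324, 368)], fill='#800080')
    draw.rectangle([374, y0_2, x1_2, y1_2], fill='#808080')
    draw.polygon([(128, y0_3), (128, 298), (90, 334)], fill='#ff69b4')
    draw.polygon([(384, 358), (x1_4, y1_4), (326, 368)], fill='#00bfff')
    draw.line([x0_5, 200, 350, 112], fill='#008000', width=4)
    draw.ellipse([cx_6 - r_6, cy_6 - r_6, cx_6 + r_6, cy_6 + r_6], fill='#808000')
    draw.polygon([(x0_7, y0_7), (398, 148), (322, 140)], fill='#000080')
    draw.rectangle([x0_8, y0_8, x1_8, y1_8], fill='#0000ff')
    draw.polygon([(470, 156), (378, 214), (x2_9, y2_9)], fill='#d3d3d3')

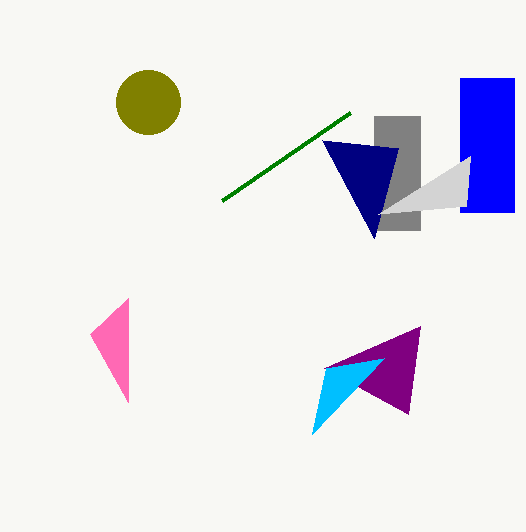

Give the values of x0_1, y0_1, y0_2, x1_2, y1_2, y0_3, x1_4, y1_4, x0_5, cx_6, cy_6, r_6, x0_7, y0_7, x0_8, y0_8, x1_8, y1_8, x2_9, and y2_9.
x0_1 = 408, y0_1 = 414, y0_2 = 116, x1_2 = 420, y1_2 = 230, y0_3 = 402, x1_4 = 312, y1_4 = 434, x0_5 = 222, cx_6 = 148, cy_6 = 102, r_6 = 32, x0_7 = 374, y0_7 = 238, x0_8 = 460, y0_8 = 78, x1_8 = 514, y1_8 = 212, x2_9 = 466, y2_9 = 206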